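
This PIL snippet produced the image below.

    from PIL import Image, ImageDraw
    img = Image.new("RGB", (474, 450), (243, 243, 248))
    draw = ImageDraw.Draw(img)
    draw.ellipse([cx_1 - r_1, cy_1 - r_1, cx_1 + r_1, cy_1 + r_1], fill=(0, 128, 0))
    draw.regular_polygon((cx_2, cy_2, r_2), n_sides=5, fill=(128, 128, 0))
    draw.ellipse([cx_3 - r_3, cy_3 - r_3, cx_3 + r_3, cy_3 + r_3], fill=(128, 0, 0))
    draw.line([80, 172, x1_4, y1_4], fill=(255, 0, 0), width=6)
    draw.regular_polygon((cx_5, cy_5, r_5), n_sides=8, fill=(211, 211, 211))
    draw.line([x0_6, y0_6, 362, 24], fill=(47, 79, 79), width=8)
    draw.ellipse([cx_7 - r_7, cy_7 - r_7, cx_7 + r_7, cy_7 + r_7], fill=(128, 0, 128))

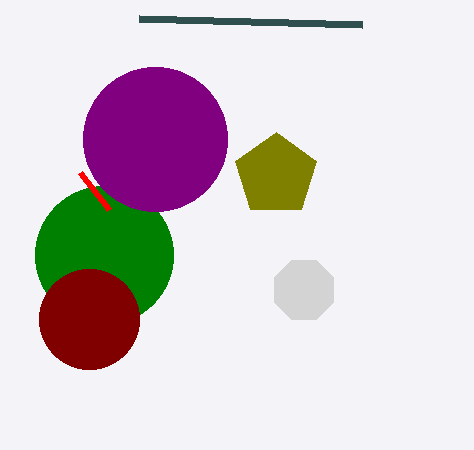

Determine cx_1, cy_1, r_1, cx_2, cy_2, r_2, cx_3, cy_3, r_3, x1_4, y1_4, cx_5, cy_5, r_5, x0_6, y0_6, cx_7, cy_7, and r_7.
cx_1 = 104
cy_1 = 255
r_1 = 69
cx_2 = 276
cy_2 = 175
r_2 = 43
cx_3 = 89
cy_3 = 319
r_3 = 50
x1_4 = 109
y1_4 = 209
cx_5 = 304
cy_5 = 290
r_5 = 32
x0_6 = 139
y0_6 = 18
cx_7 = 155
cy_7 = 139
r_7 = 72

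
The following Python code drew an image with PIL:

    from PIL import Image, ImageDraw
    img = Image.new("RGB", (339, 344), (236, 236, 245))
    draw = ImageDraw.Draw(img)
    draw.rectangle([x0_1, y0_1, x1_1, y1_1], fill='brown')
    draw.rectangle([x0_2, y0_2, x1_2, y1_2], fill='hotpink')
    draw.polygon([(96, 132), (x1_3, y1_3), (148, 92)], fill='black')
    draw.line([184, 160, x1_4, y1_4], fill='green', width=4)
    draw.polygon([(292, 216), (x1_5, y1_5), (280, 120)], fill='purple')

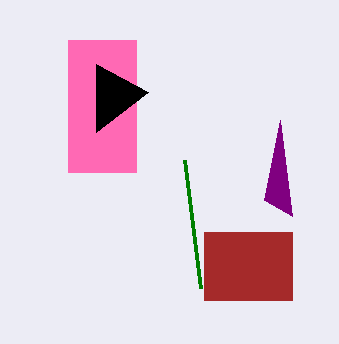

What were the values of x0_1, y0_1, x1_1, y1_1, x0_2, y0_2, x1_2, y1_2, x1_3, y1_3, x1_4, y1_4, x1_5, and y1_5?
x0_1 = 204
y0_1 = 232
x1_1 = 292
y1_1 = 300
x0_2 = 68
y0_2 = 40
x1_2 = 136
y1_2 = 172
x1_3 = 96
y1_3 = 64
x1_4 = 200
y1_4 = 288
x1_5 = 264
y1_5 = 200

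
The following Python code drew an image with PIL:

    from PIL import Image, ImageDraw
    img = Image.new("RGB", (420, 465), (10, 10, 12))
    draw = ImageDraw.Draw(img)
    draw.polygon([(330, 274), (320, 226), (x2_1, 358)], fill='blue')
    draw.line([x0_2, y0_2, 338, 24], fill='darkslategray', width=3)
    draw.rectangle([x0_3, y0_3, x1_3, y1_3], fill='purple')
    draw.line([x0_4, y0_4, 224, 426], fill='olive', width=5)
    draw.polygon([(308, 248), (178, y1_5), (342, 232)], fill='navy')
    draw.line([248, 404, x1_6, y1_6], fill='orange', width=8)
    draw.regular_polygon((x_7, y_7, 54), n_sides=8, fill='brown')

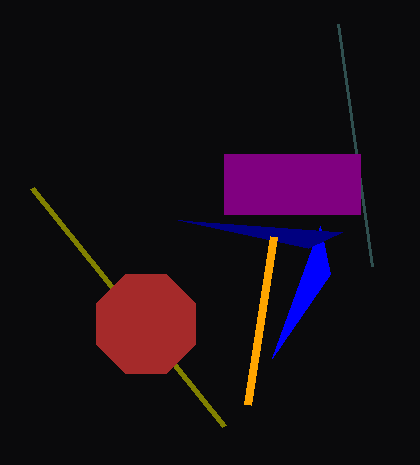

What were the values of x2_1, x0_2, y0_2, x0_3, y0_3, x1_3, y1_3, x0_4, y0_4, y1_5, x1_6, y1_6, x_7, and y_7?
x2_1 = 272; x0_2 = 372; y0_2 = 266; x0_3 = 224; y0_3 = 154; x1_3 = 360; y1_3 = 214; x0_4 = 32; y0_4 = 188; y1_5 = 220; x1_6 = 274; y1_6 = 236; x_7 = 146; y_7 = 324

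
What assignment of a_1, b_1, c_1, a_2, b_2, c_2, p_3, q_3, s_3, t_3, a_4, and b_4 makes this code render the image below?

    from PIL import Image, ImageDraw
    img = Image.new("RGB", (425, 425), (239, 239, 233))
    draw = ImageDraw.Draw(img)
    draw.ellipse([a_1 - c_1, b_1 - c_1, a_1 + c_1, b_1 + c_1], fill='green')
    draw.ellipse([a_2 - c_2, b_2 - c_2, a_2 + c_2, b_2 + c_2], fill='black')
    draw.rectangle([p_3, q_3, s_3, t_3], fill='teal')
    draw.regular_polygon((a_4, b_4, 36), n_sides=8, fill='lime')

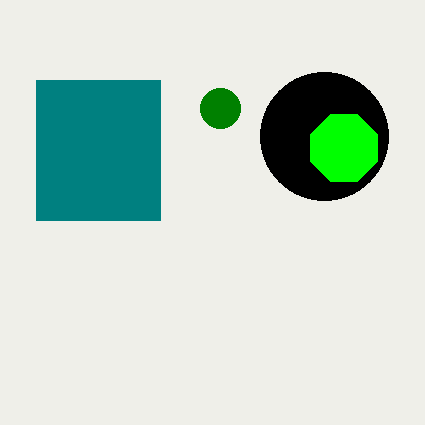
a_1 = 220, b_1 = 108, c_1 = 20, a_2 = 324, b_2 = 136, c_2 = 64, p_3 = 36, q_3 = 80, s_3 = 160, t_3 = 220, a_4 = 344, b_4 = 148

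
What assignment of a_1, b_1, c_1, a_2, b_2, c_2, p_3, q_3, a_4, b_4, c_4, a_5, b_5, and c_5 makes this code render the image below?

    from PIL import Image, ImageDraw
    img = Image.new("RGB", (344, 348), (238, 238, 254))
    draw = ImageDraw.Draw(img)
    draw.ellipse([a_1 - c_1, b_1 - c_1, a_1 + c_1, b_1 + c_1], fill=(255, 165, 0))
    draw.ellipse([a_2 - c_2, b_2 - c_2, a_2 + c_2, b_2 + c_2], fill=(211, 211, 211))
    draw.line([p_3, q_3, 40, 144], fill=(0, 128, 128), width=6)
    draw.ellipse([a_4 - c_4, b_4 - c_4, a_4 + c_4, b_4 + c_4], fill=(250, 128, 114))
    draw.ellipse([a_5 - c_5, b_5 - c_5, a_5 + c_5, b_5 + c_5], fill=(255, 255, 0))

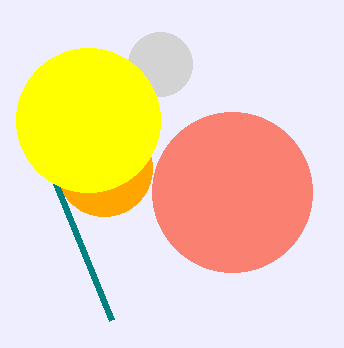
a_1 = 104; b_1 = 168; c_1 = 48; a_2 = 160; b_2 = 64; c_2 = 32; p_3 = 112; q_3 = 320; a_4 = 232; b_4 = 192; c_4 = 80; a_5 = 88; b_5 = 120; c_5 = 72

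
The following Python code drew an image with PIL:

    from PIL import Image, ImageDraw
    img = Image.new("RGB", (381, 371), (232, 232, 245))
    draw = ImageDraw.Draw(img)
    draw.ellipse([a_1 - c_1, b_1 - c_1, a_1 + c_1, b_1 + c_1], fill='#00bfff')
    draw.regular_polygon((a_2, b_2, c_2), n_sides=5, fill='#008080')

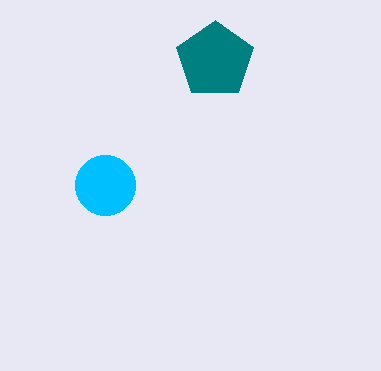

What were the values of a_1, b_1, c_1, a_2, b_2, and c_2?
a_1 = 105
b_1 = 185
c_1 = 30
a_2 = 215
b_2 = 60
c_2 = 40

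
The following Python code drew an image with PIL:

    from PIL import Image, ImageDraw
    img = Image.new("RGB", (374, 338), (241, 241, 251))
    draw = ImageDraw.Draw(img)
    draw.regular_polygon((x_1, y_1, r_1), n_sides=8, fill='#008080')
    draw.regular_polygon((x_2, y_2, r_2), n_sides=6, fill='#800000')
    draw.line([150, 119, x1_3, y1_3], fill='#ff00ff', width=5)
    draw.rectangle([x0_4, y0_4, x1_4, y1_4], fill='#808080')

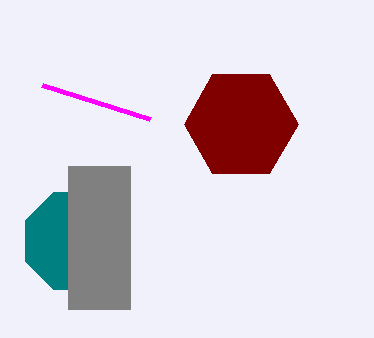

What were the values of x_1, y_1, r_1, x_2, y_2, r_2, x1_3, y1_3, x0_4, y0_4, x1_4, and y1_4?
x_1 = 74, y_1 = 241, r_1 = 53, x_2 = 241, y_2 = 124, r_2 = 57, x1_3 = 42, y1_3 = 85, x0_4 = 68, y0_4 = 166, x1_4 = 130, y1_4 = 309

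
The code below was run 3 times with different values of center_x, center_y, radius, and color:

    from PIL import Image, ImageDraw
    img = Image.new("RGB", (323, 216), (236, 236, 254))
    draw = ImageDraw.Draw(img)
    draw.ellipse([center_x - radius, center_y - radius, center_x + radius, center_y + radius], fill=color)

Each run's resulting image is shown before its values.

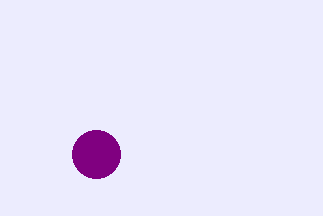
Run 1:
center_x = 96
center_y = 154
radius = 24
color = 'purple'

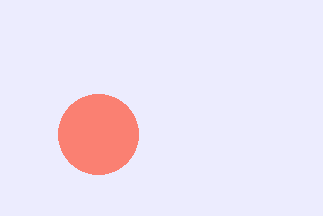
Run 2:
center_x = 98; center_y = 134; radius = 40; color = 'salmon'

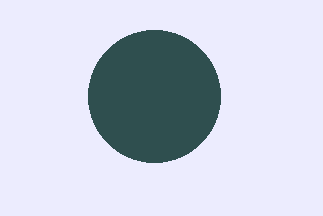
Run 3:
center_x = 154, center_y = 96, radius = 66, color = 'darkslategray'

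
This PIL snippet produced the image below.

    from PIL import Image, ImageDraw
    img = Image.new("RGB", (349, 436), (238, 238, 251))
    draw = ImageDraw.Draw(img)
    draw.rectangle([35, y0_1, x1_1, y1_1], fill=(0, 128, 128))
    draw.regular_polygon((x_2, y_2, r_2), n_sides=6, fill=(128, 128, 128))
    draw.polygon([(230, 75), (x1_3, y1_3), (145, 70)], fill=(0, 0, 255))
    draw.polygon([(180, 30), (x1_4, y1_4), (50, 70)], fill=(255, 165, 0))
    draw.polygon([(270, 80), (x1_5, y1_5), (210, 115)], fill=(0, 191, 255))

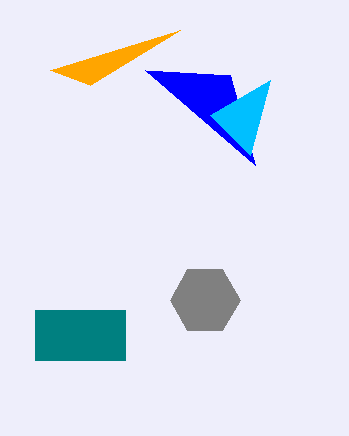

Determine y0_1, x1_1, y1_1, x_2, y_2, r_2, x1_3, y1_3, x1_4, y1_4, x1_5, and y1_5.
y0_1 = 310, x1_1 = 125, y1_1 = 360, x_2 = 205, y_2 = 300, r_2 = 35, x1_3 = 255, y1_3 = 165, x1_4 = 90, y1_4 = 85, x1_5 = 250, y1_5 = 155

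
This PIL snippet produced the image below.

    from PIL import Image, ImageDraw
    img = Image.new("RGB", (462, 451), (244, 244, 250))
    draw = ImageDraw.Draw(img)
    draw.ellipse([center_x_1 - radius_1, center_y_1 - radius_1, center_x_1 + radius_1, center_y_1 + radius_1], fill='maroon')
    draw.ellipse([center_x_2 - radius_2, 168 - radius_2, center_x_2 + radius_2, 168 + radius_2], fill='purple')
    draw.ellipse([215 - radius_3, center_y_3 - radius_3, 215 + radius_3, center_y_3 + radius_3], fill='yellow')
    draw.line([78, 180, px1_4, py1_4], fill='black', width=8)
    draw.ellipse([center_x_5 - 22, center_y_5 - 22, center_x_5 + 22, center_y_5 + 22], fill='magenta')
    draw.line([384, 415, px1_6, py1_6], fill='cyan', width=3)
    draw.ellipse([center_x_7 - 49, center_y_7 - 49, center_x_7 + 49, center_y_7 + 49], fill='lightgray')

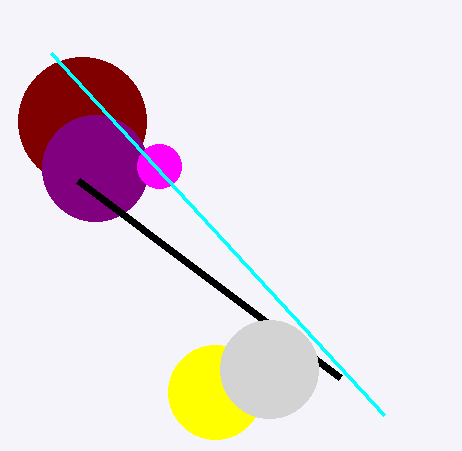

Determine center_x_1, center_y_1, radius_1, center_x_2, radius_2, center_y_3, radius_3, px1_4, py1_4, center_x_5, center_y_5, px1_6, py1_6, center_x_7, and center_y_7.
center_x_1 = 82, center_y_1 = 121, radius_1 = 64, center_x_2 = 95, radius_2 = 53, center_y_3 = 392, radius_3 = 47, px1_4 = 340, py1_4 = 377, center_x_5 = 159, center_y_5 = 166, px1_6 = 51, py1_6 = 53, center_x_7 = 269, center_y_7 = 369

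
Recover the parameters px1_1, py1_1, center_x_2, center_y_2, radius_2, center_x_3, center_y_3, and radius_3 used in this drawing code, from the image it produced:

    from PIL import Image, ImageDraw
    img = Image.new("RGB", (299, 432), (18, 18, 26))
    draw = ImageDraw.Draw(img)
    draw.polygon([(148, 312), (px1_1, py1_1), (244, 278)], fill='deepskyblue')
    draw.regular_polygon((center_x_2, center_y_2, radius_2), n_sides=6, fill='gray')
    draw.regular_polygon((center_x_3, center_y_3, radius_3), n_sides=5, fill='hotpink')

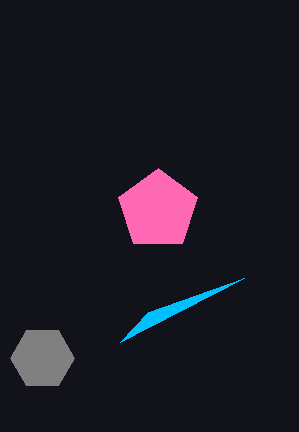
px1_1 = 120, py1_1 = 342, center_x_2 = 42, center_y_2 = 358, radius_2 = 32, center_x_3 = 158, center_y_3 = 210, radius_3 = 42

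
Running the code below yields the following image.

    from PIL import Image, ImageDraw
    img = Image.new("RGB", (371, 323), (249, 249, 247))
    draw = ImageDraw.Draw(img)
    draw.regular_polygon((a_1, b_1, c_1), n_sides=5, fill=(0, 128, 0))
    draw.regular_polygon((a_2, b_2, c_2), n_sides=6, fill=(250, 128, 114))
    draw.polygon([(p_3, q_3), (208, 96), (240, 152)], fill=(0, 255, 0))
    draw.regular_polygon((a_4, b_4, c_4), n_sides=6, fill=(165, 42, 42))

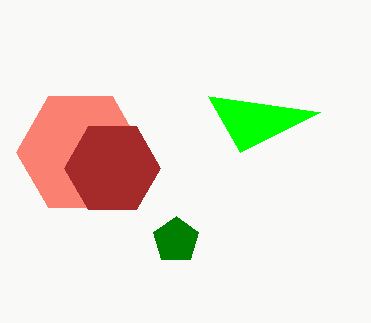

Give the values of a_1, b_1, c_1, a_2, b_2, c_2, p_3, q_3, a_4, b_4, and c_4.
a_1 = 176, b_1 = 240, c_1 = 24, a_2 = 80, b_2 = 152, c_2 = 64, p_3 = 320, q_3 = 112, a_4 = 112, b_4 = 168, c_4 = 48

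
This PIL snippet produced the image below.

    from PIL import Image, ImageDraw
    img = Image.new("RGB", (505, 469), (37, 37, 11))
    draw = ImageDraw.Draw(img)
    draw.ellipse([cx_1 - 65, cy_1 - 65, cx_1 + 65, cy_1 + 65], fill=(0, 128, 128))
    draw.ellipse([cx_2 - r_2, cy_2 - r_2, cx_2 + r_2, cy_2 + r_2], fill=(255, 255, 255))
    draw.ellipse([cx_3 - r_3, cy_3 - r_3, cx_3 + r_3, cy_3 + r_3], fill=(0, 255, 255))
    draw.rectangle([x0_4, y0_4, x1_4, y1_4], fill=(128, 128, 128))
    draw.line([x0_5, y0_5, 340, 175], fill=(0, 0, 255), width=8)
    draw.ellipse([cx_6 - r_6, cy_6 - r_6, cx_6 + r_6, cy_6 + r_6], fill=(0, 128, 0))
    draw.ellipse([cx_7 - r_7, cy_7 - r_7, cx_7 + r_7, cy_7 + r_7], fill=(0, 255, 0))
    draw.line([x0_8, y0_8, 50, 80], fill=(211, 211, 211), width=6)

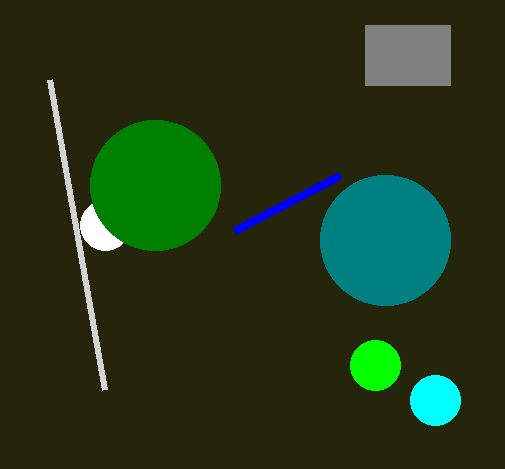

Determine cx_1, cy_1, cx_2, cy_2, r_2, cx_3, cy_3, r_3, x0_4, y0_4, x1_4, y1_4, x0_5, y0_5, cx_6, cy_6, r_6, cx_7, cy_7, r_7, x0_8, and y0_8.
cx_1 = 385, cy_1 = 240, cx_2 = 105, cy_2 = 225, r_2 = 25, cx_3 = 435, cy_3 = 400, r_3 = 25, x0_4 = 365, y0_4 = 25, x1_4 = 450, y1_4 = 85, x0_5 = 235, y0_5 = 230, cx_6 = 155, cy_6 = 185, r_6 = 65, cx_7 = 375, cy_7 = 365, r_7 = 25, x0_8 = 105, y0_8 = 390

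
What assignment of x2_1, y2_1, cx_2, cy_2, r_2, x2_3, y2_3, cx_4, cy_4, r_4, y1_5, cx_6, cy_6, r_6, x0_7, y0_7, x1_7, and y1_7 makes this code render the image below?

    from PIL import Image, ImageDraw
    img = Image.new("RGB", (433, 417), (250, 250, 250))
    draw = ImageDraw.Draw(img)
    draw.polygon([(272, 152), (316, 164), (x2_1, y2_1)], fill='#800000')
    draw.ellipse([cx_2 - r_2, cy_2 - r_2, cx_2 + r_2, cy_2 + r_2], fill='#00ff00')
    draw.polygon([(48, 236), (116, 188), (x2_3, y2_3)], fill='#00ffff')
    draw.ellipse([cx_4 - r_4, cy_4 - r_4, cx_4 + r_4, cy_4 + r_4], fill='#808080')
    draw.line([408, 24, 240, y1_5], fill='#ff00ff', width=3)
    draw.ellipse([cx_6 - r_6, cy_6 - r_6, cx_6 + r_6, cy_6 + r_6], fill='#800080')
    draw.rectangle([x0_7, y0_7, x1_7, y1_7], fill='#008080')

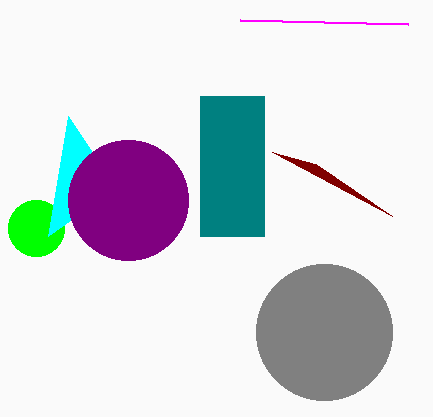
x2_1 = 392; y2_1 = 216; cx_2 = 36; cy_2 = 228; r_2 = 28; x2_3 = 68; y2_3 = 116; cx_4 = 324; cy_4 = 332; r_4 = 68; y1_5 = 20; cx_6 = 128; cy_6 = 200; r_6 = 60; x0_7 = 200; y0_7 = 96; x1_7 = 264; y1_7 = 236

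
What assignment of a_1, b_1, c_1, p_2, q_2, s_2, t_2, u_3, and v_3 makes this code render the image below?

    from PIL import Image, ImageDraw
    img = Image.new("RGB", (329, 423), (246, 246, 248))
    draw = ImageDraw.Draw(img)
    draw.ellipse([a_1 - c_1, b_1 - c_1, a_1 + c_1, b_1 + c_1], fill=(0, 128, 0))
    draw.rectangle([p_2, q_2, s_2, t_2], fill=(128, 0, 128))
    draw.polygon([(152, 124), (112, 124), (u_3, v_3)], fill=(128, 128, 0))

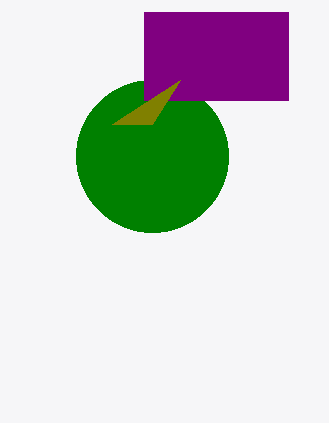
a_1 = 152; b_1 = 156; c_1 = 76; p_2 = 144; q_2 = 12; s_2 = 288; t_2 = 100; u_3 = 180; v_3 = 80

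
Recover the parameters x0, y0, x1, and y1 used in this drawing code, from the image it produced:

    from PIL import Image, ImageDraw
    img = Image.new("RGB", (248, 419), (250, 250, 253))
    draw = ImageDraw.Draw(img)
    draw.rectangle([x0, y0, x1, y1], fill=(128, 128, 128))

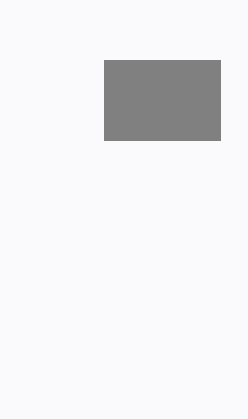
x0 = 104; y0 = 60; x1 = 220; y1 = 140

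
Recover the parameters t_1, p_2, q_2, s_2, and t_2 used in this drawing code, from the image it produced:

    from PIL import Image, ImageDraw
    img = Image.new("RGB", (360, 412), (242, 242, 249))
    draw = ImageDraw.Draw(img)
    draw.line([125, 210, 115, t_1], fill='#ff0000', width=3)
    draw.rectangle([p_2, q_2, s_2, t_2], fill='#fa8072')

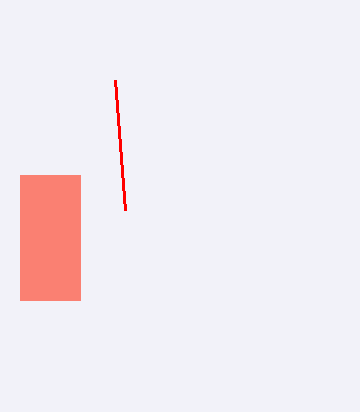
t_1 = 80, p_2 = 20, q_2 = 175, s_2 = 80, t_2 = 300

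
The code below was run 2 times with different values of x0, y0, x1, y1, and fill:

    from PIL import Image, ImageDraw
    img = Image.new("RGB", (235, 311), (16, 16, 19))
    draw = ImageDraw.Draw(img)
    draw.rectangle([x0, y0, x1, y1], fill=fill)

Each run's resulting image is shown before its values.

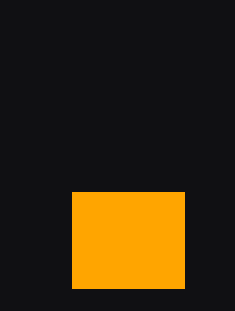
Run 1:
x0 = 72; y0 = 192; x1 = 184; y1 = 288; fill = 'orange'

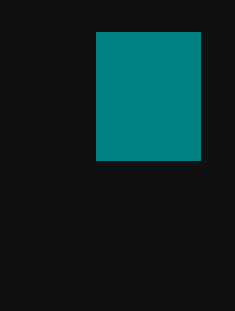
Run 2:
x0 = 96
y0 = 32
x1 = 200
y1 = 160
fill = 'teal'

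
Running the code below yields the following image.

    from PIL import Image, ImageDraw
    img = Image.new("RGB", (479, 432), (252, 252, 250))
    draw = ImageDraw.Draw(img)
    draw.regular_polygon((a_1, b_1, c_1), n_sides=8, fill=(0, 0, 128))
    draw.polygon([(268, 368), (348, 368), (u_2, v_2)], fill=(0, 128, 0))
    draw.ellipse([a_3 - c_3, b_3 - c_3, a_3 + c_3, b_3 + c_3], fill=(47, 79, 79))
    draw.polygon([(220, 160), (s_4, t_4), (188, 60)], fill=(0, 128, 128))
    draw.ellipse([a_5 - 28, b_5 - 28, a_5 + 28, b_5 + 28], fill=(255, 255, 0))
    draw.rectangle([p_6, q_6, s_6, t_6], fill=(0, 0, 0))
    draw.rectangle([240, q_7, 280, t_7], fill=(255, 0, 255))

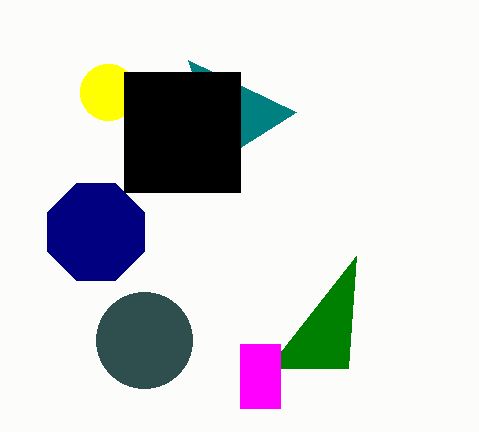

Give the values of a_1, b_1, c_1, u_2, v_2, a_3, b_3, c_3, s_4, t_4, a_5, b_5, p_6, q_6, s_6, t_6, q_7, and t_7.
a_1 = 96, b_1 = 232, c_1 = 52, u_2 = 356, v_2 = 256, a_3 = 144, b_3 = 340, c_3 = 48, s_4 = 296, t_4 = 112, a_5 = 108, b_5 = 92, p_6 = 124, q_6 = 72, s_6 = 240, t_6 = 192, q_7 = 344, t_7 = 408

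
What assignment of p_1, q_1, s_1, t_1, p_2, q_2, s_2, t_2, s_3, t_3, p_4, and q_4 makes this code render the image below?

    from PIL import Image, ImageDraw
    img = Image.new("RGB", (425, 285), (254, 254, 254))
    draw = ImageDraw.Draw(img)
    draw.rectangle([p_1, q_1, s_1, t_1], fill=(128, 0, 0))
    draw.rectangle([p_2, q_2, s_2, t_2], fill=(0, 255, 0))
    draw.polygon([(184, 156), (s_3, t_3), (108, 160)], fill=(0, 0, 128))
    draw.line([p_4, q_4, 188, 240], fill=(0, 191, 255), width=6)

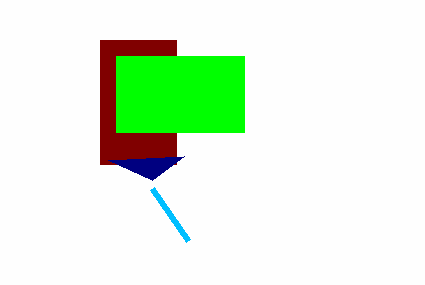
p_1 = 100
q_1 = 40
s_1 = 176
t_1 = 164
p_2 = 116
q_2 = 56
s_2 = 244
t_2 = 132
s_3 = 152
t_3 = 180
p_4 = 152
q_4 = 188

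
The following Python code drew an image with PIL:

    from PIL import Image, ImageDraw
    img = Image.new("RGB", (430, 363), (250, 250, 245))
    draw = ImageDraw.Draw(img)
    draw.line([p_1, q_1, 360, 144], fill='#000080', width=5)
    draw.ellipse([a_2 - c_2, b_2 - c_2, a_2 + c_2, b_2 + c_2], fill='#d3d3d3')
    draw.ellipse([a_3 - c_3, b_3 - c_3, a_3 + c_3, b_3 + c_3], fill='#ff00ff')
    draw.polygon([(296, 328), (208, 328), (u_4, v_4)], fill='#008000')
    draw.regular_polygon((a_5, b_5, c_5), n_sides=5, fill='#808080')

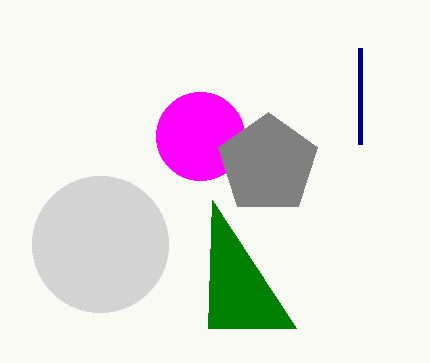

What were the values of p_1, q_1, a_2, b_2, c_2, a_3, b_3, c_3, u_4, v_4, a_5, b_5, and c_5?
p_1 = 360, q_1 = 48, a_2 = 100, b_2 = 244, c_2 = 68, a_3 = 200, b_3 = 136, c_3 = 44, u_4 = 212, v_4 = 200, a_5 = 268, b_5 = 164, c_5 = 52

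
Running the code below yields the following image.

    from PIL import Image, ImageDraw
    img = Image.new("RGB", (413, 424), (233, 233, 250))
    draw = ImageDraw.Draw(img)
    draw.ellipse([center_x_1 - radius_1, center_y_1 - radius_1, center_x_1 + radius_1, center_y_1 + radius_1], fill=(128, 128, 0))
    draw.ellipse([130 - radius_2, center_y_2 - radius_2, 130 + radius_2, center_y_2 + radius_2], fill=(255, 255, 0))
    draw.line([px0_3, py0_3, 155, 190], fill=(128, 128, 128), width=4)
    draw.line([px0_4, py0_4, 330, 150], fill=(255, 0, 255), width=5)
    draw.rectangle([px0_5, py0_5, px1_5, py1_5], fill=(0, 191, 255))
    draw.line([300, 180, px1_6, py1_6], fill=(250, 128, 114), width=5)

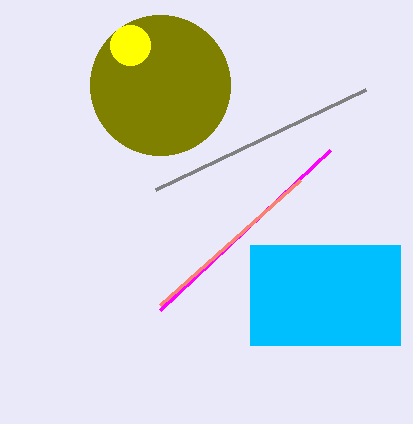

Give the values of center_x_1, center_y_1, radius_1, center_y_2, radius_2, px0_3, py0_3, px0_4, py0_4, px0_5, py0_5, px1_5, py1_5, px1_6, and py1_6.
center_x_1 = 160
center_y_1 = 85
radius_1 = 70
center_y_2 = 45
radius_2 = 20
px0_3 = 365
py0_3 = 90
px0_4 = 160
py0_4 = 310
px0_5 = 250
py0_5 = 245
px1_5 = 400
py1_5 = 345
px1_6 = 160
py1_6 = 305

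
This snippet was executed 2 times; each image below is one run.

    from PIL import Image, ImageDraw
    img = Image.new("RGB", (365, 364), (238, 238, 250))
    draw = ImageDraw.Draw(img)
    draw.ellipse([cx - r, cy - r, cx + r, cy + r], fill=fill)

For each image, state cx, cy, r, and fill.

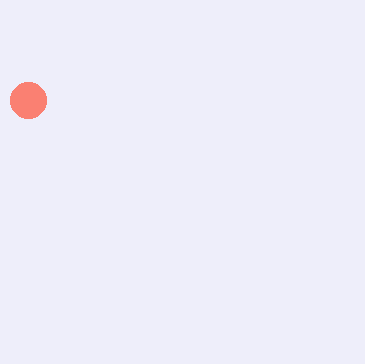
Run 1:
cx = 28; cy = 100; r = 18; fill = 'salmon'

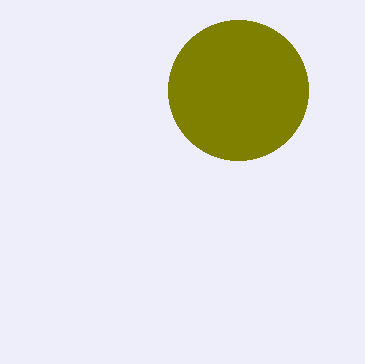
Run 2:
cx = 238
cy = 90
r = 70
fill = 'olive'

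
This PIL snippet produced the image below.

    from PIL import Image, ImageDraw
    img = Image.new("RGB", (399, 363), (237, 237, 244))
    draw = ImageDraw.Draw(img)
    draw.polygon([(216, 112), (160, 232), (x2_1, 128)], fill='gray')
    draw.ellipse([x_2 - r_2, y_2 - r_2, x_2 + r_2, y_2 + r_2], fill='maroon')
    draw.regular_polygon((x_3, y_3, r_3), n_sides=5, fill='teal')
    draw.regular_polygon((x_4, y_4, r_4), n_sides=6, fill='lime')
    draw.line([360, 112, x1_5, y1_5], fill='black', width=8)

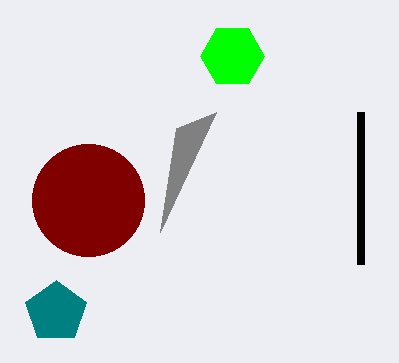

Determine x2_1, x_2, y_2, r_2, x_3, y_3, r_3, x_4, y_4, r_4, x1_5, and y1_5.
x2_1 = 176, x_2 = 88, y_2 = 200, r_2 = 56, x_3 = 56, y_3 = 312, r_3 = 32, x_4 = 232, y_4 = 56, r_4 = 32, x1_5 = 360, y1_5 = 264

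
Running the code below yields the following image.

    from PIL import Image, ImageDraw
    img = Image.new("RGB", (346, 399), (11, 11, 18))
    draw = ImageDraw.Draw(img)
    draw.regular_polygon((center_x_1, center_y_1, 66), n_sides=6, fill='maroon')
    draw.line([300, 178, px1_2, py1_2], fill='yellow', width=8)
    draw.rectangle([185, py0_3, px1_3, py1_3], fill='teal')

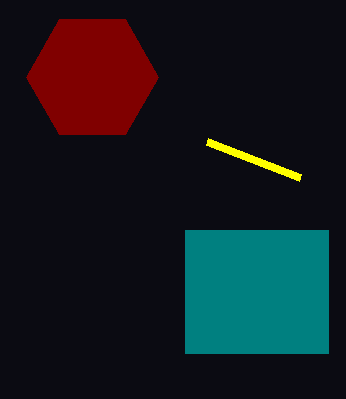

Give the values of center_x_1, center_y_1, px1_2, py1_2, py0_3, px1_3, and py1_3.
center_x_1 = 92, center_y_1 = 77, px1_2 = 207, py1_2 = 142, py0_3 = 230, px1_3 = 328, py1_3 = 353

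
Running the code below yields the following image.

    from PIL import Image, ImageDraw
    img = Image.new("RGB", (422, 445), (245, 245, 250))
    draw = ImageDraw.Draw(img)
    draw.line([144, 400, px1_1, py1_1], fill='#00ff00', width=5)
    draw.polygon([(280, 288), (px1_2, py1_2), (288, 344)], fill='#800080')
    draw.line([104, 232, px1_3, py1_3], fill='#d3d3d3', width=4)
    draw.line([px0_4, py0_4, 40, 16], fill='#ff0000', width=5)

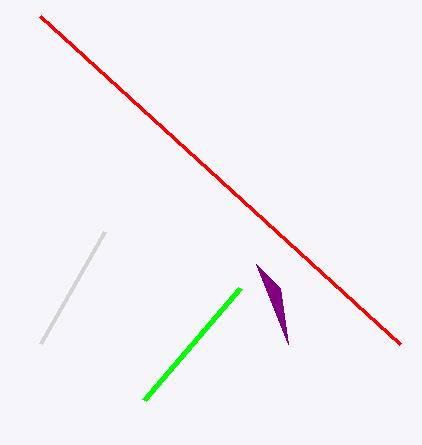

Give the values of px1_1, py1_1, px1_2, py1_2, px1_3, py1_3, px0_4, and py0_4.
px1_1 = 240; py1_1 = 288; px1_2 = 256; py1_2 = 264; px1_3 = 40; py1_3 = 344; px0_4 = 400; py0_4 = 344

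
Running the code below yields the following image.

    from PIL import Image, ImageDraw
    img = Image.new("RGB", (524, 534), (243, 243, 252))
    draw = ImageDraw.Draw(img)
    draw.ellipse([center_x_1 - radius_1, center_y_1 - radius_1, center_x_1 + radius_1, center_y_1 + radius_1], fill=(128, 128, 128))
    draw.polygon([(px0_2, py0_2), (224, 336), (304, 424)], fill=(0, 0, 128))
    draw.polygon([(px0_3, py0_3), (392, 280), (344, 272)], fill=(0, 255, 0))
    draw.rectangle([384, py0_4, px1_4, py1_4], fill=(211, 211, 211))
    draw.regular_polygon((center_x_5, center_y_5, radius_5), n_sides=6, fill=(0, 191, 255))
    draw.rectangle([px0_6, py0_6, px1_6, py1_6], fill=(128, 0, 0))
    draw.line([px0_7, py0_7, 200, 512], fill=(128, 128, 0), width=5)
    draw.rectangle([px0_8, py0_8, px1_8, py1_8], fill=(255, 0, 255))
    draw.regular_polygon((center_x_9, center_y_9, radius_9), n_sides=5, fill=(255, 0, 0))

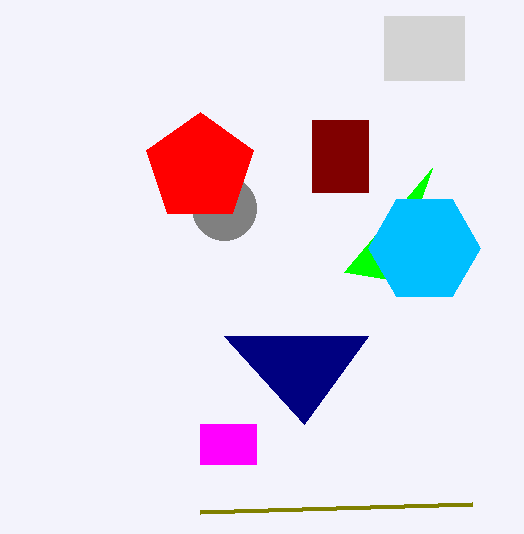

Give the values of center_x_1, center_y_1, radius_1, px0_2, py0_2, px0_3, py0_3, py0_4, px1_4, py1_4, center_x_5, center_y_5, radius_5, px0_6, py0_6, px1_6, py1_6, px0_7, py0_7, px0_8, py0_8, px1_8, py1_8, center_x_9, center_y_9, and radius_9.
center_x_1 = 224
center_y_1 = 208
radius_1 = 32
px0_2 = 368
py0_2 = 336
px0_3 = 432
py0_3 = 168
py0_4 = 16
px1_4 = 464
py1_4 = 80
center_x_5 = 424
center_y_5 = 248
radius_5 = 56
px0_6 = 312
py0_6 = 120
px1_6 = 368
py1_6 = 192
px0_7 = 472
py0_7 = 504
px0_8 = 200
py0_8 = 424
px1_8 = 256
py1_8 = 464
center_x_9 = 200
center_y_9 = 168
radius_9 = 56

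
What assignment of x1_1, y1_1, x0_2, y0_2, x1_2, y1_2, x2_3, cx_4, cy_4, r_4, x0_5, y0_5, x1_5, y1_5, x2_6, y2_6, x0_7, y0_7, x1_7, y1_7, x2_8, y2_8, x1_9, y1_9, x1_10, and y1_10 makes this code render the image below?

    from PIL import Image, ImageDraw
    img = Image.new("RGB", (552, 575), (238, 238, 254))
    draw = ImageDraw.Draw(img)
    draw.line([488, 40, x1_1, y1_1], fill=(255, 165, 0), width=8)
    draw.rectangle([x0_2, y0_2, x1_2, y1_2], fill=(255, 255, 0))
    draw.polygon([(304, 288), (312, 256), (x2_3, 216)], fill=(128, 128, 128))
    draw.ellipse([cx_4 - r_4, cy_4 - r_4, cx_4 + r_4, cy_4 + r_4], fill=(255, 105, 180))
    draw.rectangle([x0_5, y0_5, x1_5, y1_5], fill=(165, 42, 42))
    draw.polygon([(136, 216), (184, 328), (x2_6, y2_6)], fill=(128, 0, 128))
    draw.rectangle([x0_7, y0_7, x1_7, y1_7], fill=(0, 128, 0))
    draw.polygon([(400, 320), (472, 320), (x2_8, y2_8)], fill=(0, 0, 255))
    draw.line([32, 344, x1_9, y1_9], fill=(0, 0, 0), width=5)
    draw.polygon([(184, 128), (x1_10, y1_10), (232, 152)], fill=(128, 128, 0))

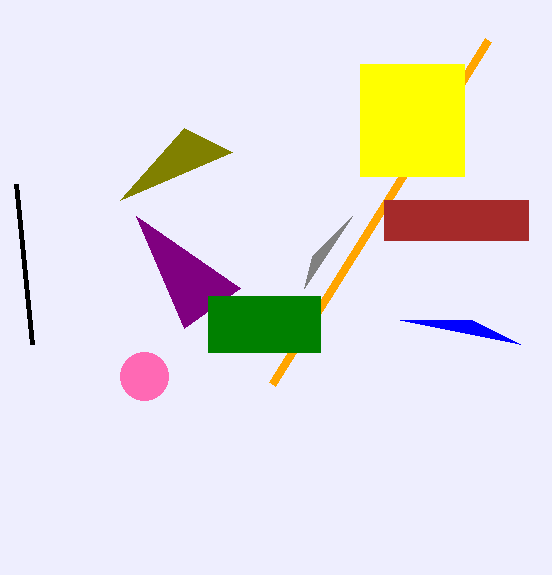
x1_1 = 272, y1_1 = 384, x0_2 = 360, y0_2 = 64, x1_2 = 464, y1_2 = 176, x2_3 = 352, cx_4 = 144, cy_4 = 376, r_4 = 24, x0_5 = 384, y0_5 = 200, x1_5 = 528, y1_5 = 240, x2_6 = 240, y2_6 = 288, x0_7 = 208, y0_7 = 296, x1_7 = 320, y1_7 = 352, x2_8 = 520, y2_8 = 344, x1_9 = 16, y1_9 = 184, x1_10 = 120, y1_10 = 200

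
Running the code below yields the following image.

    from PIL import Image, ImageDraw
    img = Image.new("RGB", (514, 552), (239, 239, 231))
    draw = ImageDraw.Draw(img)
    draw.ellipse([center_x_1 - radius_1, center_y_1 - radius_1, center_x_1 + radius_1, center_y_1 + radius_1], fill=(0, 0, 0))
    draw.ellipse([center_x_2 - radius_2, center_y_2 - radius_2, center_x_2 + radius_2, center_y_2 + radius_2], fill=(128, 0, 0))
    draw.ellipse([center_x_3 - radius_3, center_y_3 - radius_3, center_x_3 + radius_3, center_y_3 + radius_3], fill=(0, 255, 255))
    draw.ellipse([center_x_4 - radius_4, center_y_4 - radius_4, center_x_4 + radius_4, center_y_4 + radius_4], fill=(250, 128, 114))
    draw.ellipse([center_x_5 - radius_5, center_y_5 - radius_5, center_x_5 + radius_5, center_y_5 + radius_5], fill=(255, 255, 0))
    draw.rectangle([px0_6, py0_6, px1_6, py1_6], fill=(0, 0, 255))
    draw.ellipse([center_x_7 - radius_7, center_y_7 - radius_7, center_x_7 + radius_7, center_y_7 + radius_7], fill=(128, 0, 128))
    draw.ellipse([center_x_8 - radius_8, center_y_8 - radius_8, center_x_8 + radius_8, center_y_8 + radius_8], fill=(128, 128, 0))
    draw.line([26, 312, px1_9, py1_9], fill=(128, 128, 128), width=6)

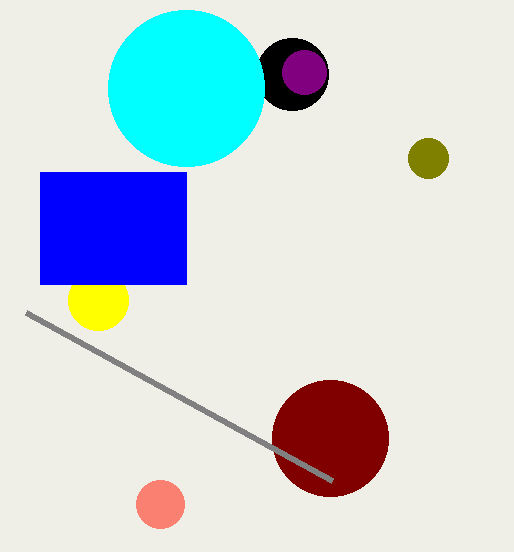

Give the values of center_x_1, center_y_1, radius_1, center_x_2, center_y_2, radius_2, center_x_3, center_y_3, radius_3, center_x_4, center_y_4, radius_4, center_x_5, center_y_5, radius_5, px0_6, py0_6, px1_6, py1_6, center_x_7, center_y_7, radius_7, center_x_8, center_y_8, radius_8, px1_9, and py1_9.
center_x_1 = 292; center_y_1 = 74; radius_1 = 36; center_x_2 = 330; center_y_2 = 438; radius_2 = 58; center_x_3 = 186; center_y_3 = 88; radius_3 = 78; center_x_4 = 160; center_y_4 = 504; radius_4 = 24; center_x_5 = 98; center_y_5 = 300; radius_5 = 30; px0_6 = 40; py0_6 = 172; px1_6 = 186; py1_6 = 284; center_x_7 = 304; center_y_7 = 72; radius_7 = 22; center_x_8 = 428; center_y_8 = 158; radius_8 = 20; px1_9 = 332; py1_9 = 480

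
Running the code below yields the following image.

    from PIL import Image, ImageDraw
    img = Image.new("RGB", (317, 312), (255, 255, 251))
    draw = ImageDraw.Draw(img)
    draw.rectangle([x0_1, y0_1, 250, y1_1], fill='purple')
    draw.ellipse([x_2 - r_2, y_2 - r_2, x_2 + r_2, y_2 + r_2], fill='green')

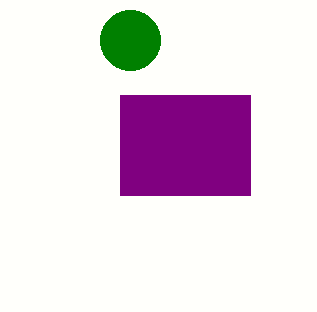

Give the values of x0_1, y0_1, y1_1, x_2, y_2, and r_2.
x0_1 = 120, y0_1 = 95, y1_1 = 195, x_2 = 130, y_2 = 40, r_2 = 30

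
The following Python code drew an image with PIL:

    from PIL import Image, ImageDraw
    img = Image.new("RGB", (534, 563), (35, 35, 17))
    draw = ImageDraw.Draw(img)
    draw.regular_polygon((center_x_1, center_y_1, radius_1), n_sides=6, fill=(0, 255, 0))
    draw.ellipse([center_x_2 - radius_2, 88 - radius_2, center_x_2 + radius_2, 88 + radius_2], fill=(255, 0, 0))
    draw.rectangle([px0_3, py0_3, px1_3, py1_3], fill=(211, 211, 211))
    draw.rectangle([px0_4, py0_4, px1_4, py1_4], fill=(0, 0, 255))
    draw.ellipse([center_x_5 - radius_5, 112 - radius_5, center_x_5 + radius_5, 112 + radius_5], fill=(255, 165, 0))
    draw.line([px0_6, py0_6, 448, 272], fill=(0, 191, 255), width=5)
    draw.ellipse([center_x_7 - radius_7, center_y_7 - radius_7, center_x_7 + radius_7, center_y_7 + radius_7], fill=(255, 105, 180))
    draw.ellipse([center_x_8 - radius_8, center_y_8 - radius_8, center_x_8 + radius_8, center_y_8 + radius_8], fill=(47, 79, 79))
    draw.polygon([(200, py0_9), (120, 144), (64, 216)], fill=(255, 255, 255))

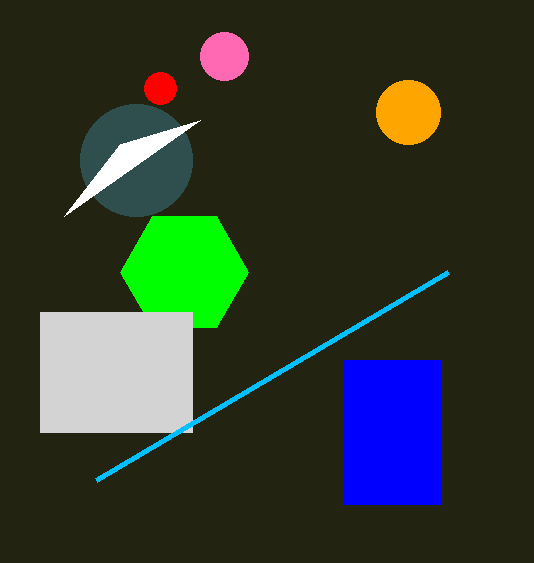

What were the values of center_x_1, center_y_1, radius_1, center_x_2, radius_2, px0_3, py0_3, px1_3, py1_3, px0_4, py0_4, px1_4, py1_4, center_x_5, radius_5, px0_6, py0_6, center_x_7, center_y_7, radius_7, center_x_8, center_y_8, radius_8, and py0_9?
center_x_1 = 184; center_y_1 = 272; radius_1 = 64; center_x_2 = 160; radius_2 = 16; px0_3 = 40; py0_3 = 312; px1_3 = 192; py1_3 = 432; px0_4 = 344; py0_4 = 360; px1_4 = 440; py1_4 = 504; center_x_5 = 408; radius_5 = 32; px0_6 = 96; py0_6 = 480; center_x_7 = 224; center_y_7 = 56; radius_7 = 24; center_x_8 = 136; center_y_8 = 160; radius_8 = 56; py0_9 = 120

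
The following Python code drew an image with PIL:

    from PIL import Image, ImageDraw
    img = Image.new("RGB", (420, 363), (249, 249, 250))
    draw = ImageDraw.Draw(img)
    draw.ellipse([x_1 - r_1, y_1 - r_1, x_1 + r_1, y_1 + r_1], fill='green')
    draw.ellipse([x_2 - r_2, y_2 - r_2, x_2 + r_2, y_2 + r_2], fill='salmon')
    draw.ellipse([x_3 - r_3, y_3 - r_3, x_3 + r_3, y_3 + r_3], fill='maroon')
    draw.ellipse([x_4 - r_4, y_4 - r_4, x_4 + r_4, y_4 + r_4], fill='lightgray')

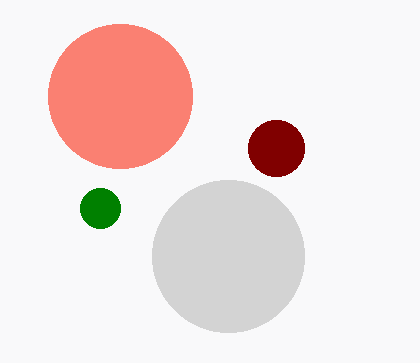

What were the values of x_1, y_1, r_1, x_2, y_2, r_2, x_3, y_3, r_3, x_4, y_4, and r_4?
x_1 = 100, y_1 = 208, r_1 = 20, x_2 = 120, y_2 = 96, r_2 = 72, x_3 = 276, y_3 = 148, r_3 = 28, x_4 = 228, y_4 = 256, r_4 = 76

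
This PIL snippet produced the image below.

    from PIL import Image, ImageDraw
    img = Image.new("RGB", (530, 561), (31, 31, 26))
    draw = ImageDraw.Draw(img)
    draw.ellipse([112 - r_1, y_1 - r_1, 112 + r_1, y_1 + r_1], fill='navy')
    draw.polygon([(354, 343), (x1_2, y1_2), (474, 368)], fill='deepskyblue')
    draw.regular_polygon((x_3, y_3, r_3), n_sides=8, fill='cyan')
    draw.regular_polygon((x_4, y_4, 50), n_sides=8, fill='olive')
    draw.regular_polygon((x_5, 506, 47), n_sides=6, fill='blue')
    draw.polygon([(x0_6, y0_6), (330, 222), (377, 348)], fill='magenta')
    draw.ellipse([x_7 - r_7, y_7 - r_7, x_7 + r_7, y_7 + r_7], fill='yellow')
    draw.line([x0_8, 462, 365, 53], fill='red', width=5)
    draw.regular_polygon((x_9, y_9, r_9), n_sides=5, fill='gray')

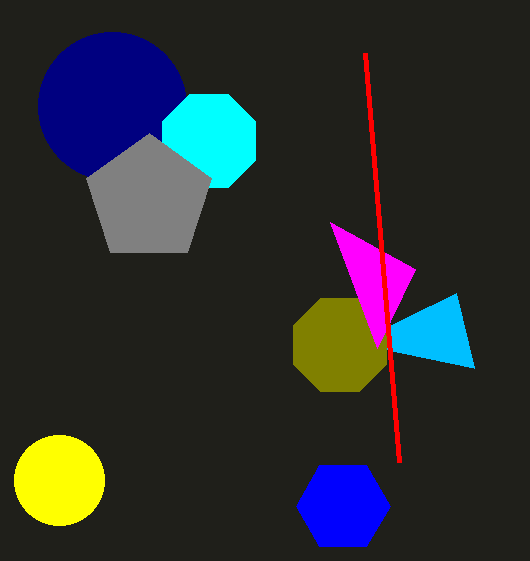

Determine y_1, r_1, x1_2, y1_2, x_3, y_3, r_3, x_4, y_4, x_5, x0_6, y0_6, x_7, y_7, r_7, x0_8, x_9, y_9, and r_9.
y_1 = 106; r_1 = 74; x1_2 = 456; y1_2 = 293; x_3 = 209; y_3 = 141; r_3 = 50; x_4 = 340; y_4 = 345; x_5 = 343; x0_6 = 415; y0_6 = 269; x_7 = 59; y_7 = 480; r_7 = 45; x0_8 = 399; x_9 = 149; y_9 = 199; r_9 = 66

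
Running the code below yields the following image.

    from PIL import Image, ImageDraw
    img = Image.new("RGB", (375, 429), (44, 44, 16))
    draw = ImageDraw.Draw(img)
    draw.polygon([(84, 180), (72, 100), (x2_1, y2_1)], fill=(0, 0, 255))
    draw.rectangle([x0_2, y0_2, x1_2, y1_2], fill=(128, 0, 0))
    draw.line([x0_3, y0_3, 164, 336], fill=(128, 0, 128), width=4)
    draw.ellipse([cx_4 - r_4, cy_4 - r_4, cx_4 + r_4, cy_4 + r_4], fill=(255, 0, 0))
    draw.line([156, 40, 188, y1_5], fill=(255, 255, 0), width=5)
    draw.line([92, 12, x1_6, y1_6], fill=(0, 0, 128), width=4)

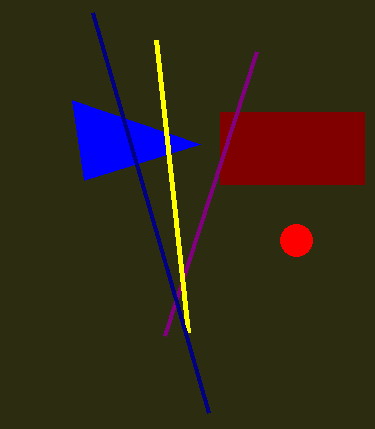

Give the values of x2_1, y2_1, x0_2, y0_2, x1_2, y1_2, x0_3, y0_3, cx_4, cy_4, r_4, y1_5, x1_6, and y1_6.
x2_1 = 200, y2_1 = 144, x0_2 = 220, y0_2 = 112, x1_2 = 364, y1_2 = 184, x0_3 = 256, y0_3 = 52, cx_4 = 296, cy_4 = 240, r_4 = 16, y1_5 = 332, x1_6 = 208, y1_6 = 412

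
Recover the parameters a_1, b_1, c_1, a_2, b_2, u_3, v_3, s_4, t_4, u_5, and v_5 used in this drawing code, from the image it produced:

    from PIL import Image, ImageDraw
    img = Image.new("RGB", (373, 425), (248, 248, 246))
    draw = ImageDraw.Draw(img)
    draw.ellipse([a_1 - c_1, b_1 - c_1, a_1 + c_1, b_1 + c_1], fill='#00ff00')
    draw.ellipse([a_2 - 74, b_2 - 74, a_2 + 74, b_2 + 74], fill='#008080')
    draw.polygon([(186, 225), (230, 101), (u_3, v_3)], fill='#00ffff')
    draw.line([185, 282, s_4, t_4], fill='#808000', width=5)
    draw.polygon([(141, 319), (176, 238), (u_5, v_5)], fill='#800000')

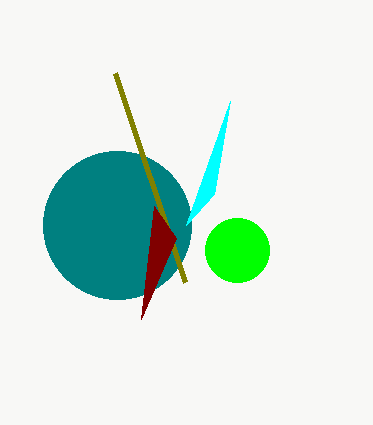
a_1 = 237; b_1 = 250; c_1 = 32; a_2 = 117; b_2 = 225; u_3 = 214; v_3 = 194; s_4 = 115; t_4 = 73; u_5 = 154; v_5 = 206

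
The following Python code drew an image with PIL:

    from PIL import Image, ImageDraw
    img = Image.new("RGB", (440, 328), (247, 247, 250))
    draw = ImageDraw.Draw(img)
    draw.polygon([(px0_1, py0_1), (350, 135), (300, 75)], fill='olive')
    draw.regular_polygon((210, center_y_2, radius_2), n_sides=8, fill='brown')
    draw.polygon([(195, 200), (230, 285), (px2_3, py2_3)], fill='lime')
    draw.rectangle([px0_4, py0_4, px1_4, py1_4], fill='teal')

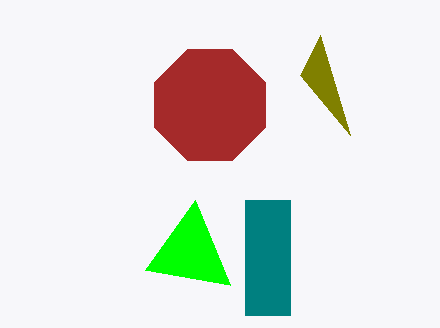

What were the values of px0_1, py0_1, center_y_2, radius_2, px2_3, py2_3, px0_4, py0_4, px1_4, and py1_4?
px0_1 = 320; py0_1 = 35; center_y_2 = 105; radius_2 = 60; px2_3 = 145; py2_3 = 270; px0_4 = 245; py0_4 = 200; px1_4 = 290; py1_4 = 315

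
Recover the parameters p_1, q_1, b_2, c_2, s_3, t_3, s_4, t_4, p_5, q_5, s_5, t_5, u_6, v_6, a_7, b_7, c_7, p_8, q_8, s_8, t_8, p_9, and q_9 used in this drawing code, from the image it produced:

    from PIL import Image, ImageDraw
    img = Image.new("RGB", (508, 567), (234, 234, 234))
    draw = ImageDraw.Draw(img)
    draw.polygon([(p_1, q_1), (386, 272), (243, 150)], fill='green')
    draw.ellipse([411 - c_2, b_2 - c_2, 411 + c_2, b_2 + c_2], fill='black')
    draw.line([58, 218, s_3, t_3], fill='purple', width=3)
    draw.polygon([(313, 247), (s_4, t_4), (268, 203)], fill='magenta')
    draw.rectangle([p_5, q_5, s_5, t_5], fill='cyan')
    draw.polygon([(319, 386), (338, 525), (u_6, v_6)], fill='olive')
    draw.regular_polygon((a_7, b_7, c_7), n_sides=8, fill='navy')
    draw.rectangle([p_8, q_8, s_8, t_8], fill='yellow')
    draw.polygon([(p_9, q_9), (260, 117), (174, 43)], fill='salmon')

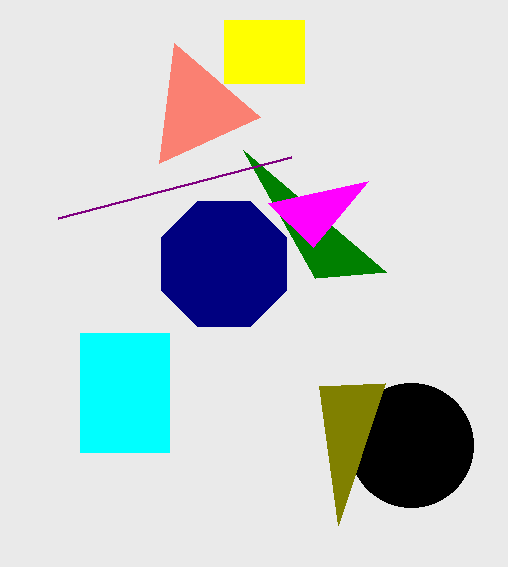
p_1 = 315; q_1 = 278; b_2 = 445; c_2 = 62; s_3 = 291; t_3 = 157; s_4 = 368; t_4 = 181; p_5 = 80; q_5 = 333; s_5 = 169; t_5 = 452; u_6 = 385; v_6 = 383; a_7 = 224; b_7 = 264; c_7 = 68; p_8 = 224; q_8 = 20; s_8 = 304; t_8 = 83; p_9 = 159; q_9 = 163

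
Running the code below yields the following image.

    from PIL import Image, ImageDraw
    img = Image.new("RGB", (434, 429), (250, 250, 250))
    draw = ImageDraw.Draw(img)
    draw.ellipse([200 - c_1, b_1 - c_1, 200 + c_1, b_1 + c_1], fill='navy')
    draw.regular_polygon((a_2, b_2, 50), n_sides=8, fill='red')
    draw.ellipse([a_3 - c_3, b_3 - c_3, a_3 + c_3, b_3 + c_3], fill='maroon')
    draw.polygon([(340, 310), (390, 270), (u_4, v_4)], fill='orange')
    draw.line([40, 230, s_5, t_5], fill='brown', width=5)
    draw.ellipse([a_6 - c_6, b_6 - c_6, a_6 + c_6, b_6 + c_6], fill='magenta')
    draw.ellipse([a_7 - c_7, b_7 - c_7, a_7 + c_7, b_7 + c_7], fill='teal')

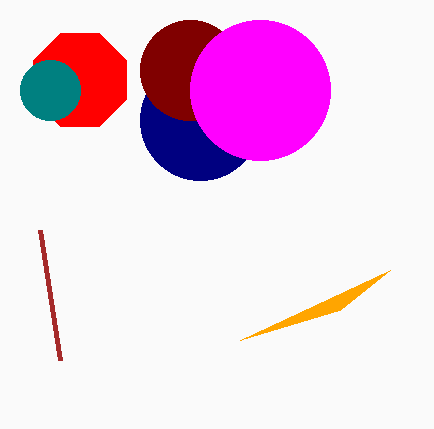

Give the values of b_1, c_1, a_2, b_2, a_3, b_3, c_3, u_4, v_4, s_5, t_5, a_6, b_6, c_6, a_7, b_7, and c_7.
b_1 = 120
c_1 = 60
a_2 = 80
b_2 = 80
a_3 = 190
b_3 = 70
c_3 = 50
u_4 = 240
v_4 = 340
s_5 = 60
t_5 = 360
a_6 = 260
b_6 = 90
c_6 = 70
a_7 = 50
b_7 = 90
c_7 = 30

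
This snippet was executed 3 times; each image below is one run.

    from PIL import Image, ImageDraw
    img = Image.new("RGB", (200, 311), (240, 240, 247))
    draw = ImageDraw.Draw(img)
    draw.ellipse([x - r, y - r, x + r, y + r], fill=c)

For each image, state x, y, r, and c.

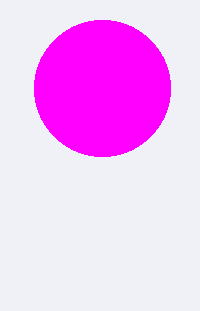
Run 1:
x = 102; y = 88; r = 68; c = 'magenta'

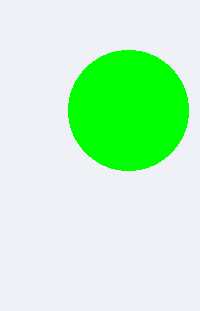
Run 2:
x = 128
y = 110
r = 60
c = 'lime'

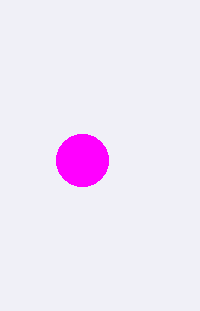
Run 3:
x = 82
y = 160
r = 26
c = 'magenta'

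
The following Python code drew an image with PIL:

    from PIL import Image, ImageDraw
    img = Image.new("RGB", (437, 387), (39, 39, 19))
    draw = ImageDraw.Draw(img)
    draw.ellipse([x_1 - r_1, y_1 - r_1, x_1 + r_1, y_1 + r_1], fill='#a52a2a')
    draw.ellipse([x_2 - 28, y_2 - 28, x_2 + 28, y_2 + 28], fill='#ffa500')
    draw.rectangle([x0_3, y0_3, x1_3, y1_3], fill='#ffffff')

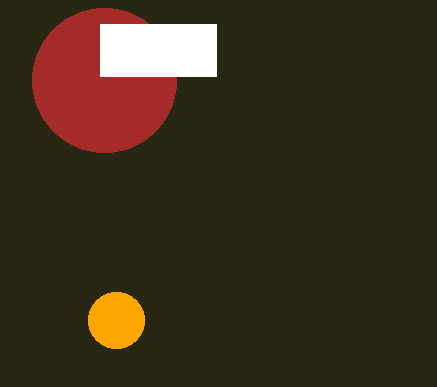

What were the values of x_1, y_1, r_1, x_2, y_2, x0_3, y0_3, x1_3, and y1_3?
x_1 = 104; y_1 = 80; r_1 = 72; x_2 = 116; y_2 = 320; x0_3 = 100; y0_3 = 24; x1_3 = 216; y1_3 = 76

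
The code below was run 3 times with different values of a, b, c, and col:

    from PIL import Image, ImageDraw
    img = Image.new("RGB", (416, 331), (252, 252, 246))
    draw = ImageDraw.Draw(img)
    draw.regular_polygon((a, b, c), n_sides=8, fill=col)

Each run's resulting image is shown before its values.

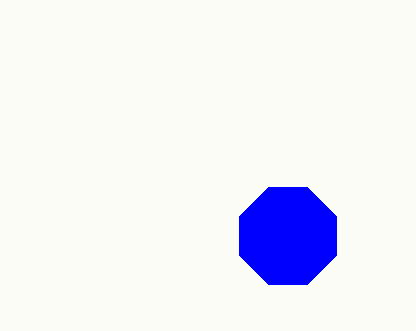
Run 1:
a = 288; b = 236; c = 52; col = 'blue'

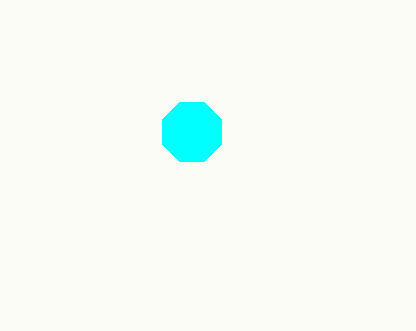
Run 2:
a = 192; b = 132; c = 32; col = 'cyan'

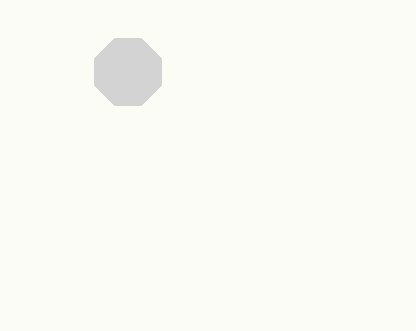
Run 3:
a = 128; b = 72; c = 36; col = 'lightgray'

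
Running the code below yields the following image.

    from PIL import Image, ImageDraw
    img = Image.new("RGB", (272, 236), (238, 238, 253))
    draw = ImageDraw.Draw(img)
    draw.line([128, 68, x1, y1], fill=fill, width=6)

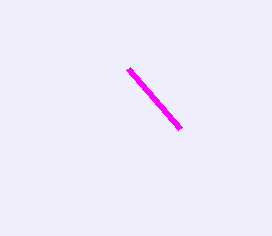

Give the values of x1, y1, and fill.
x1 = 180, y1 = 128, fill = 'magenta'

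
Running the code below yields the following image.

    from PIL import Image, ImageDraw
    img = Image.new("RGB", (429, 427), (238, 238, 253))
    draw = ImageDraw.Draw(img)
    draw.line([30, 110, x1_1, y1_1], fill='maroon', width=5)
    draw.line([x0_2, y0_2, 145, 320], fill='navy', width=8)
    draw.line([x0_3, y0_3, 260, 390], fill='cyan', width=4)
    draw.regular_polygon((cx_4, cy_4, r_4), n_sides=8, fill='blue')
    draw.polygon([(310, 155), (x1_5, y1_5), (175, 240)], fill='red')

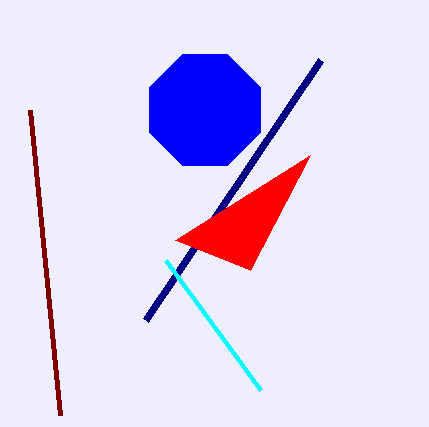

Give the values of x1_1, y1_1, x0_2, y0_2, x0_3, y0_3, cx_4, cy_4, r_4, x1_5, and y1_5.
x1_1 = 60
y1_1 = 415
x0_2 = 320
y0_2 = 60
x0_3 = 165
y0_3 = 260
cx_4 = 205
cy_4 = 110
r_4 = 60
x1_5 = 250
y1_5 = 270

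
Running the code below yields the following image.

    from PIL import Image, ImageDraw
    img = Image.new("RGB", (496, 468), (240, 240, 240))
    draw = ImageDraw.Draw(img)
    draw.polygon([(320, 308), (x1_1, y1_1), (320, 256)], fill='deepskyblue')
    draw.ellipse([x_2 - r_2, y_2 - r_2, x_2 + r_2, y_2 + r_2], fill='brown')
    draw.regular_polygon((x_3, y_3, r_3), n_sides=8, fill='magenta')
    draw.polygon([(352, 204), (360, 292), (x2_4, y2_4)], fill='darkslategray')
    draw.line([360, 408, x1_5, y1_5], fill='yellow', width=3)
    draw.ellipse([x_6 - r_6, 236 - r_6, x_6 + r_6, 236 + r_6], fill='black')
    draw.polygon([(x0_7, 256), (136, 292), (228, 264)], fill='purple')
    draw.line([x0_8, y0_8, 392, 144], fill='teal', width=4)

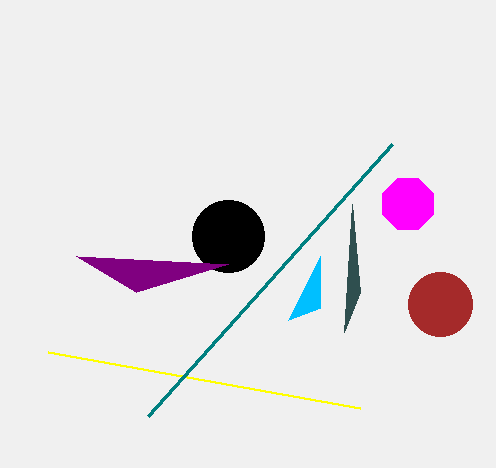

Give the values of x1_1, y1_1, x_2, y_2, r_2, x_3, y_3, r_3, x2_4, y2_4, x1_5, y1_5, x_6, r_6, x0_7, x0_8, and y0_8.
x1_1 = 288
y1_1 = 320
x_2 = 440
y_2 = 304
r_2 = 32
x_3 = 408
y_3 = 204
r_3 = 28
x2_4 = 344
y2_4 = 332
x1_5 = 48
y1_5 = 352
x_6 = 228
r_6 = 36
x0_7 = 76
x0_8 = 148
y0_8 = 416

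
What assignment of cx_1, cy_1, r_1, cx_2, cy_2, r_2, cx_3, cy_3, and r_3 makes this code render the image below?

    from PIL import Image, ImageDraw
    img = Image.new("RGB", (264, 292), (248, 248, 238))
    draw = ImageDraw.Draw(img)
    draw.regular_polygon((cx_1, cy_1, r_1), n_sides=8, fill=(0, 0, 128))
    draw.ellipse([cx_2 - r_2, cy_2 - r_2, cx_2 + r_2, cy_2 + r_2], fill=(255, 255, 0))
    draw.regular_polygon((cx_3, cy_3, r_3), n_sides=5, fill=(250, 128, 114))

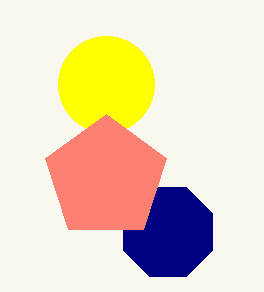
cx_1 = 168
cy_1 = 232
r_1 = 48
cx_2 = 106
cy_2 = 84
r_2 = 48
cx_3 = 106
cy_3 = 178
r_3 = 64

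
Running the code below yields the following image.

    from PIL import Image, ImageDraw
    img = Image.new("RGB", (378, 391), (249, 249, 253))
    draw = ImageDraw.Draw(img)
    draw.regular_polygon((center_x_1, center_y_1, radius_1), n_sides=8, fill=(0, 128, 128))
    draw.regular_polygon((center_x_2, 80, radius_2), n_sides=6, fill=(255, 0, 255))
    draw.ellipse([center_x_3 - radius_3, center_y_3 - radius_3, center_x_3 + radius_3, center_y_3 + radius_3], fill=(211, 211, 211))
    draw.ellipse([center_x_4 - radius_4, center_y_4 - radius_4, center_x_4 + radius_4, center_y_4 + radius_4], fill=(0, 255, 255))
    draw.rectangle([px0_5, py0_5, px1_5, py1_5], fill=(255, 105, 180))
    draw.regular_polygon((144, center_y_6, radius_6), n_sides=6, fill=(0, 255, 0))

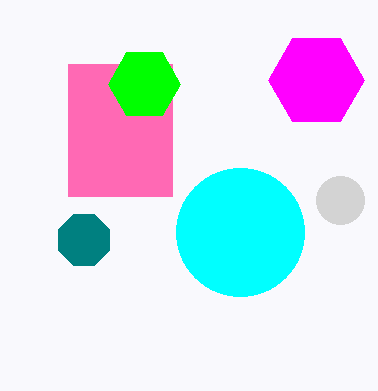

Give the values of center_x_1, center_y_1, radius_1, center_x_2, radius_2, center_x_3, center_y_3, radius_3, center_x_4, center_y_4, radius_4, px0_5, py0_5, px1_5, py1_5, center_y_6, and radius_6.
center_x_1 = 84, center_y_1 = 240, radius_1 = 28, center_x_2 = 316, radius_2 = 48, center_x_3 = 340, center_y_3 = 200, radius_3 = 24, center_x_4 = 240, center_y_4 = 232, radius_4 = 64, px0_5 = 68, py0_5 = 64, px1_5 = 172, py1_5 = 196, center_y_6 = 84, radius_6 = 36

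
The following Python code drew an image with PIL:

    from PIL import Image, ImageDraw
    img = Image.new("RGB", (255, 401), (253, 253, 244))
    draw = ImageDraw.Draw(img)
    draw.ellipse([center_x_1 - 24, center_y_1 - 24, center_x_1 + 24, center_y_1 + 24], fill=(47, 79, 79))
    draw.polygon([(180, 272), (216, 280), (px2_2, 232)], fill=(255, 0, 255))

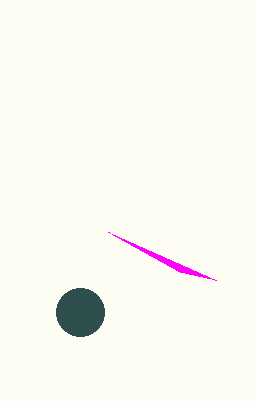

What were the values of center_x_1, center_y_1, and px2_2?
center_x_1 = 80
center_y_1 = 312
px2_2 = 108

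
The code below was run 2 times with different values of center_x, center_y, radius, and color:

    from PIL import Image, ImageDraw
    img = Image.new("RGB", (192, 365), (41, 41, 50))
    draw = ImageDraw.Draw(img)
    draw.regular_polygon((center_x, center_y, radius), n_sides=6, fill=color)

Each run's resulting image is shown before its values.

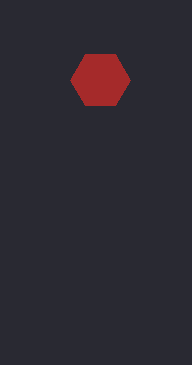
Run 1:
center_x = 100, center_y = 80, radius = 30, color = 'brown'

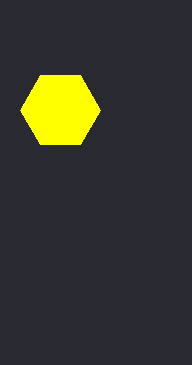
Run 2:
center_x = 60
center_y = 110
radius = 40
color = 'yellow'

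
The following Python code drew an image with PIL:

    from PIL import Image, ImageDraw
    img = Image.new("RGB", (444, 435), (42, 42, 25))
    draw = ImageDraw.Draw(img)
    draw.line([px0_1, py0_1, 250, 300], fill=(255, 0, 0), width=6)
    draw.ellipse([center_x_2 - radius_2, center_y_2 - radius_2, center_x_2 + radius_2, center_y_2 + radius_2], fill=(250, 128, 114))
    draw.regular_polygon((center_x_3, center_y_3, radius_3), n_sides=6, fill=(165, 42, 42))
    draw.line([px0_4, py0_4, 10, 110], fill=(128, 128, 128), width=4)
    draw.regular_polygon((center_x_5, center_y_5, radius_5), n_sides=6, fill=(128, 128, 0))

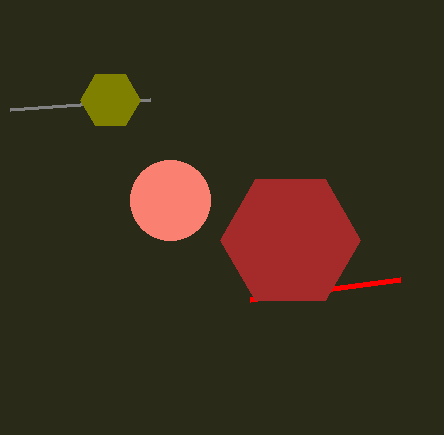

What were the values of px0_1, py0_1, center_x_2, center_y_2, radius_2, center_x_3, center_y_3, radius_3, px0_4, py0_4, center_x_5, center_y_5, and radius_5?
px0_1 = 400
py0_1 = 280
center_x_2 = 170
center_y_2 = 200
radius_2 = 40
center_x_3 = 290
center_y_3 = 240
radius_3 = 70
px0_4 = 150
py0_4 = 100
center_x_5 = 110
center_y_5 = 100
radius_5 = 30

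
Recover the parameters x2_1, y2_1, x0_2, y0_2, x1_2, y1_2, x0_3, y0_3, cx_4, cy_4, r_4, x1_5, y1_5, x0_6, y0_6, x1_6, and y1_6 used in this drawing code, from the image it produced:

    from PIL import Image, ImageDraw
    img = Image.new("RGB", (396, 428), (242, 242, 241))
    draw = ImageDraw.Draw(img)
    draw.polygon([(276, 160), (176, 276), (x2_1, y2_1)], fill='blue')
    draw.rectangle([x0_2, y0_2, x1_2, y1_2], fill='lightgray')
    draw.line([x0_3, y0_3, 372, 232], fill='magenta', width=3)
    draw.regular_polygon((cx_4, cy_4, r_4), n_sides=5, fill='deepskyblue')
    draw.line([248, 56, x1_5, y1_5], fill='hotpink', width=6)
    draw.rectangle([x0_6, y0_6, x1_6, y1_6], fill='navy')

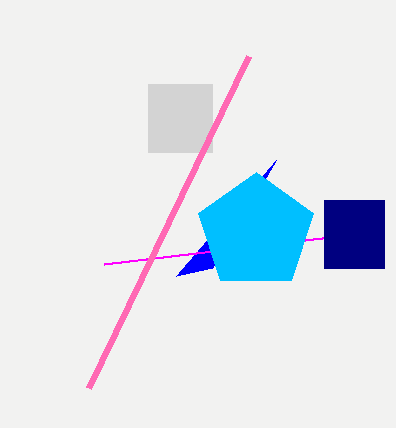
x2_1 = 212
y2_1 = 268
x0_2 = 148
y0_2 = 84
x1_2 = 212
y1_2 = 152
x0_3 = 104
y0_3 = 264
cx_4 = 256
cy_4 = 232
r_4 = 60
x1_5 = 88
y1_5 = 388
x0_6 = 324
y0_6 = 200
x1_6 = 384
y1_6 = 268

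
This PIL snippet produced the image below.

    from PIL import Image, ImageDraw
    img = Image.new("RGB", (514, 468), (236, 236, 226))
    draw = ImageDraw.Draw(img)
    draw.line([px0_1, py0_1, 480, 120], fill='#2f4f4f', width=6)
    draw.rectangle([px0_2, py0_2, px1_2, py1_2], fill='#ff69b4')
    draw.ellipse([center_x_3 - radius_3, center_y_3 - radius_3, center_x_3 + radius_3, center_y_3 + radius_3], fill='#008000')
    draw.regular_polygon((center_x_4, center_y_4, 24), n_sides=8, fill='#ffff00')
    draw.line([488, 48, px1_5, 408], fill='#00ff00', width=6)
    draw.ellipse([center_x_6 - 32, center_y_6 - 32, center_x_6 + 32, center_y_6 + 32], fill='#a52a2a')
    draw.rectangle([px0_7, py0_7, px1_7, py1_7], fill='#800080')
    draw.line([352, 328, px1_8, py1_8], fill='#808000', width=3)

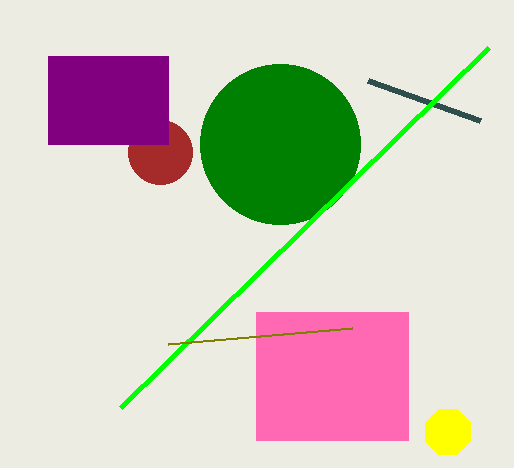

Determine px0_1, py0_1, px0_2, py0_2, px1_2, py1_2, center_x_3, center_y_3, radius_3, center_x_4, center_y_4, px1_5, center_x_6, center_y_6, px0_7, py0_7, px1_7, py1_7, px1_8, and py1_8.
px0_1 = 368
py0_1 = 80
px0_2 = 256
py0_2 = 312
px1_2 = 408
py1_2 = 440
center_x_3 = 280
center_y_3 = 144
radius_3 = 80
center_x_4 = 448
center_y_4 = 432
px1_5 = 120
center_x_6 = 160
center_y_6 = 152
px0_7 = 48
py0_7 = 56
px1_7 = 168
py1_7 = 144
px1_8 = 168
py1_8 = 344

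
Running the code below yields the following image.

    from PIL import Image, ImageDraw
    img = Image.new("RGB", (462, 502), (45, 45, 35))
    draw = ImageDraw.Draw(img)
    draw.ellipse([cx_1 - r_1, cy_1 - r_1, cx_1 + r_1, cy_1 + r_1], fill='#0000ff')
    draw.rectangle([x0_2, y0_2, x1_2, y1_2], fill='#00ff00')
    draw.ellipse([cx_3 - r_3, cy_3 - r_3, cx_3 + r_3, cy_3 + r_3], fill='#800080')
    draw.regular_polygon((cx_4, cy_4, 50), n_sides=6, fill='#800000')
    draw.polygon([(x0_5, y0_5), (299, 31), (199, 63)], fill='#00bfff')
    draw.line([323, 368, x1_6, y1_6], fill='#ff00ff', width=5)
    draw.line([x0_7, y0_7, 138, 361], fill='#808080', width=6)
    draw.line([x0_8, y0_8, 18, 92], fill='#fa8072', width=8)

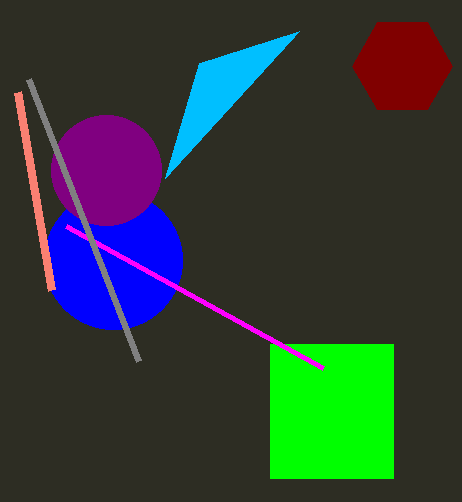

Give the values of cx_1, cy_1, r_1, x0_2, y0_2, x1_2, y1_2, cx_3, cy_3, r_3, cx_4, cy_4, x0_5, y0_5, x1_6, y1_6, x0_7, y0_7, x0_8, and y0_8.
cx_1 = 113; cy_1 = 260; r_1 = 69; x0_2 = 270; y0_2 = 344; x1_2 = 393; y1_2 = 478; cx_3 = 106; cy_3 = 170; r_3 = 55; cx_4 = 402; cy_4 = 66; x0_5 = 165; y0_5 = 178; x1_6 = 66; y1_6 = 226; x0_7 = 28; y0_7 = 79; x0_8 = 52; y0_8 = 290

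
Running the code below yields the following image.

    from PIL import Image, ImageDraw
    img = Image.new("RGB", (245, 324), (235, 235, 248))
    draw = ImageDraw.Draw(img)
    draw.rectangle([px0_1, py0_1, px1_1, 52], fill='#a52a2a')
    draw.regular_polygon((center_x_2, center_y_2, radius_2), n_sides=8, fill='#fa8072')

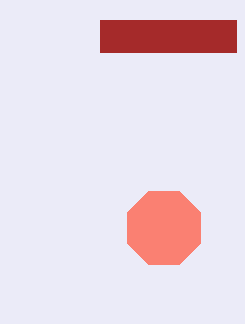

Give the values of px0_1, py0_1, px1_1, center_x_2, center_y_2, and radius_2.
px0_1 = 100, py0_1 = 20, px1_1 = 236, center_x_2 = 164, center_y_2 = 228, radius_2 = 40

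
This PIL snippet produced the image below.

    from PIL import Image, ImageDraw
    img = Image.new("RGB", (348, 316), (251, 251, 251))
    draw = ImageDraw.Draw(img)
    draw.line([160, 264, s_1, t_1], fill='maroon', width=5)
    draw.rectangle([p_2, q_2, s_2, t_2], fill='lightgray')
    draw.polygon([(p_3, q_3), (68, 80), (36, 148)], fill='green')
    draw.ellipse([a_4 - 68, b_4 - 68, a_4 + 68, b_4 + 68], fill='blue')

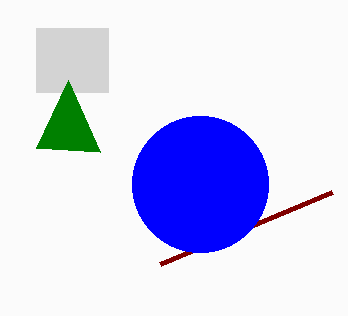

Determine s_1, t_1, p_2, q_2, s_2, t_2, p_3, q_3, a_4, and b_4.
s_1 = 332, t_1 = 192, p_2 = 36, q_2 = 28, s_2 = 108, t_2 = 92, p_3 = 100, q_3 = 152, a_4 = 200, b_4 = 184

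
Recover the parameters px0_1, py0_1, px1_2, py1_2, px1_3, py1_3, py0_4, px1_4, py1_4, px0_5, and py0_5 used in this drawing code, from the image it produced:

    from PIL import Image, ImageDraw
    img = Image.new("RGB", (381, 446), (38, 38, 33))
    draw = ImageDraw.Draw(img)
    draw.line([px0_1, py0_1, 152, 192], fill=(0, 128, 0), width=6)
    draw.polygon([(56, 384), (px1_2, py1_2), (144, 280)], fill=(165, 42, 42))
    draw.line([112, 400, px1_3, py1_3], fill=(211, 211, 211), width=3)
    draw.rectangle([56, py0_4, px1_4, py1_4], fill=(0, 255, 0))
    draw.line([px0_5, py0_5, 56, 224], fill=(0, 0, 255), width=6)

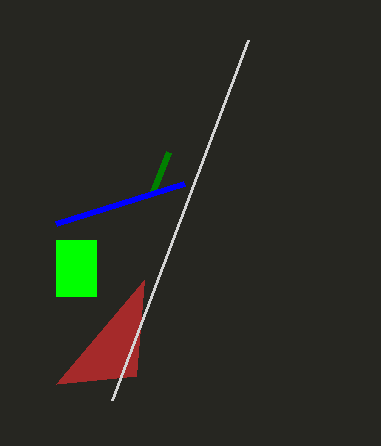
px0_1 = 168; py0_1 = 152; px1_2 = 136; py1_2 = 376; px1_3 = 248; py1_3 = 40; py0_4 = 240; px1_4 = 96; py1_4 = 296; px0_5 = 184; py0_5 = 184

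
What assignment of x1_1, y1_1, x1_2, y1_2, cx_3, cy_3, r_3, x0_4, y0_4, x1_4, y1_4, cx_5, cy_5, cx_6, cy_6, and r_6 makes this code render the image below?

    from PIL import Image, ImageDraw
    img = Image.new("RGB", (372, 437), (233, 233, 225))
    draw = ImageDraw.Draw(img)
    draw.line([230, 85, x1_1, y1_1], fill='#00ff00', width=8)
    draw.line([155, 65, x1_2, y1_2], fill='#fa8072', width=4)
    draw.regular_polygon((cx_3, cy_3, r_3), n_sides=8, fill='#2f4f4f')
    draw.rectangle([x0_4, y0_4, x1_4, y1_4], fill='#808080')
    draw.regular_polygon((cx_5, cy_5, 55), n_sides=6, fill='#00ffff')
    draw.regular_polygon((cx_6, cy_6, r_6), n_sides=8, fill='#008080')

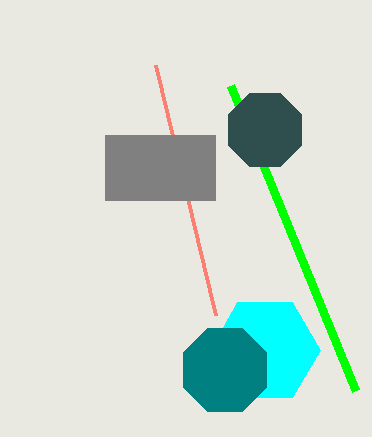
x1_1 = 355, y1_1 = 390, x1_2 = 215, y1_2 = 315, cx_3 = 265, cy_3 = 130, r_3 = 40, x0_4 = 105, y0_4 = 135, x1_4 = 215, y1_4 = 200, cx_5 = 265, cy_5 = 350, cx_6 = 225, cy_6 = 370, r_6 = 45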